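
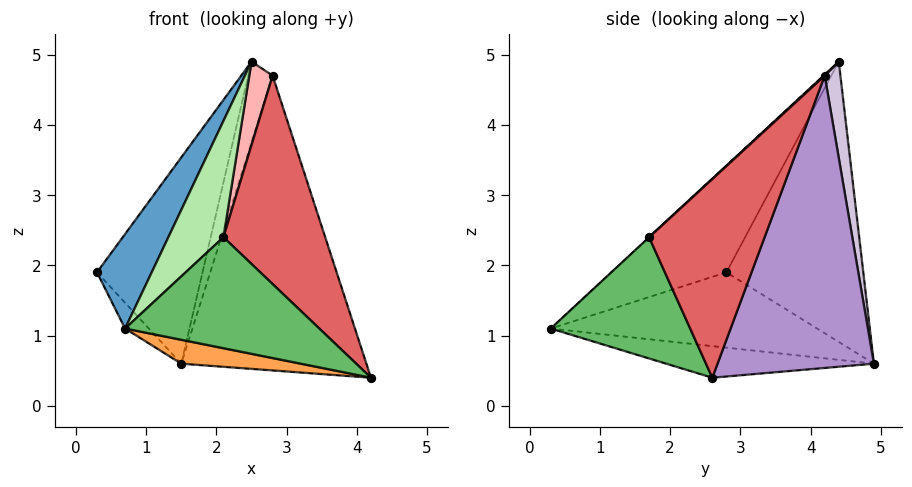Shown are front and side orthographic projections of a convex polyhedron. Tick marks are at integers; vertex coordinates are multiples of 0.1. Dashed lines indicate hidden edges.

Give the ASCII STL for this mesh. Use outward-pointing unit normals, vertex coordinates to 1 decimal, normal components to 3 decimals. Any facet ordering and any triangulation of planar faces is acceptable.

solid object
 facet normal -0.674 -0.321 0.665
  outer loop
   vertex 2.5 4.4 4.9
   vertex 0.3 2.8 1.9
   vertex 0.7 0.3 1.1
  endloop
 endfacet
 facet normal -0.787 0.070 -0.613
  outer loop
   vertex 1.5 4.9 0.6
   vertex 0.7 0.3 1.1
   vertex 0.3 2.8 1.9
  endloop
 endfacet
 facet normal -0.143 -0.082 -0.986
  outer loop
   vertex 1.5 4.9 0.6
   vertex 4.2 2.6 0.4
   vertex 0.7 0.3 1.1
  endloop
 endfacet
 facet normal -0.767 0.592 0.247
  outer loop
   vertex 1.5 4.9 0.6
   vertex 0.3 2.8 1.9
   vertex 2.5 4.4 4.9
  endloop
 endfacet
 facet normal 0.566 -0.789 0.240
  outer loop
   vertex 2.1 1.7 2.4
   vertex 0.7 0.3 1.1
   vertex 4.2 2.6 0.4
  endloop
 endfacet
 facet normal -0.002 -0.679 0.734
  outer loop
   vertex 2.1 1.7 2.4
   vertex 2.5 4.4 4.9
   vertex 0.7 0.3 1.1
  endloop
 endfacet
 facet normal 0.674 -0.594 0.440
  outer loop
   vertex 2.8 4.2 4.7
   vertex 2.1 1.7 2.4
   vertex 4.2 2.6 0.4
  endloop
 endfacet
 facet normal 0.033 -0.682 0.731
  outer loop
   vertex 2.8 4.2 4.7
   vertex 2.5 4.4 4.9
   vertex 2.1 1.7 2.4
  endloop
 endfacet
 facet normal 0.644 0.762 -0.074
  outer loop
   vertex 2.8 4.2 4.7
   vertex 4.2 2.6 0.4
   vertex 1.5 4.9 0.6
  endloop
 endfacet
 facet normal 0.541 0.840 -0.028
  outer loop
   vertex 2.8 4.2 4.7
   vertex 1.5 4.9 0.6
   vertex 2.5 4.4 4.9
  endloop
 endfacet
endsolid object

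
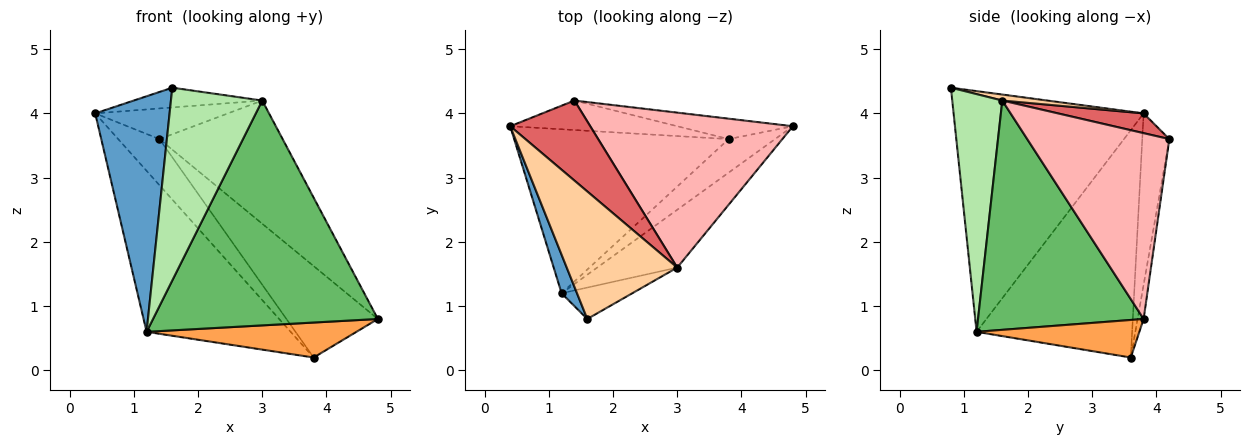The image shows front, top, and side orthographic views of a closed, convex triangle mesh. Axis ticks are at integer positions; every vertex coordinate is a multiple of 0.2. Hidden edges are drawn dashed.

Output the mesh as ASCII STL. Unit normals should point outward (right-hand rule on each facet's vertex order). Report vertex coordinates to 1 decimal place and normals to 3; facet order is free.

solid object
 facet normal -0.930 -0.364 0.060
  outer loop
   vertex 1.2 1.2 0.6
   vertex 1.6 0.8 4.4
   vertex 0.4 3.8 4.0
  endloop
 endfacet
 facet normal -0.603 0.559 -0.569
  outer loop
   vertex 1.2 1.2 0.6
   vertex 0.4 3.8 4.0
   vertex 3.8 3.6 0.2
  endloop
 endfacet
 facet normal 0.488 -0.630 -0.604
  outer loop
   vertex 1.2 1.2 0.6
   vertex 3.8 3.6 0.2
   vertex 4.8 3.8 0.8
  endloop
 endfacet
 facet normal 0.054 0.153 0.987
  outer loop
   vertex 3.0 1.6 4.2
   vertex 0.4 3.8 4.0
   vertex 1.6 0.8 4.4
  endloop
 endfacet
 facet normal 0.581 -0.788 -0.203
  outer loop
   vertex 3.0 1.6 4.2
   vertex 1.2 1.2 0.6
   vertex 4.8 3.8 0.8
  endloop
 endfacet
 facet normal 0.476 -0.868 -0.141
  outer loop
   vertex 3.0 1.6 4.2
   vertex 1.6 0.8 4.4
   vertex 1.2 1.2 0.6
  endloop
 endfacet
 facet normal 0.225 0.348 0.910
  outer loop
   vertex 1.4 4.2 3.6
   vertex 0.4 3.8 4.0
   vertex 3.0 1.6 4.2
  endloop
 endfacet
 facet normal 0.583 0.506 0.636
  outer loop
   vertex 1.4 4.2 3.6
   vertex 3.0 1.6 4.2
   vertex 4.8 3.8 0.8
  endloop
 endfacet
 facet normal -0.484 0.737 -0.471
  outer loop
   vertex 1.4 4.2 3.6
   vertex 3.8 3.6 0.2
   vertex 0.4 3.8 4.0
  endloop
 endfacet
 facet normal -0.064 0.974 -0.217
  outer loop
   vertex 1.4 4.2 3.6
   vertex 4.8 3.8 0.8
   vertex 3.8 3.6 0.2
  endloop
 endfacet
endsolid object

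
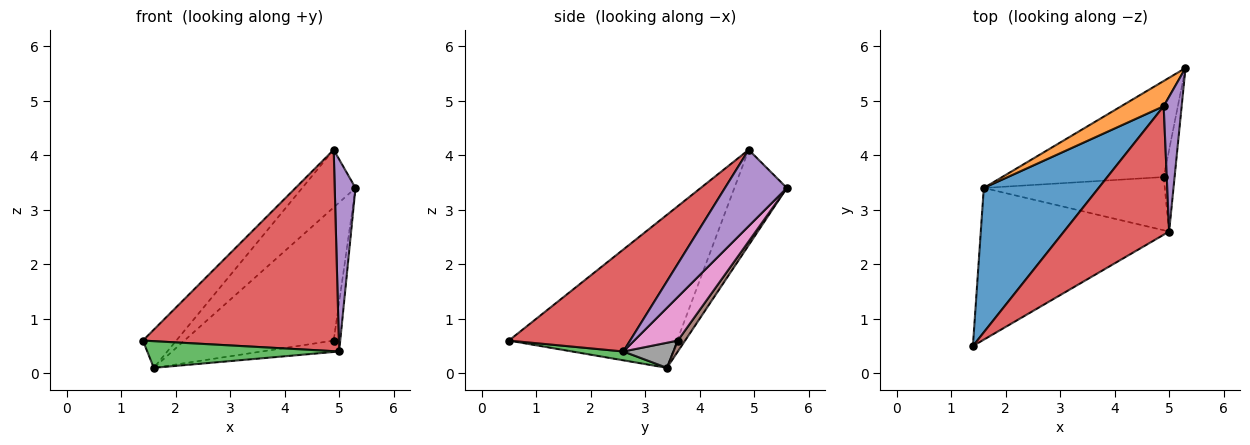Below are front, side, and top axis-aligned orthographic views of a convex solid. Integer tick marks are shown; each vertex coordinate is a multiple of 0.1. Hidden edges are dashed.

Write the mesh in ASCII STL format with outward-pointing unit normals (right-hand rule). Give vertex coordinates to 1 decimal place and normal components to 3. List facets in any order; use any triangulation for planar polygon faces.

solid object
 facet normal -0.790 0.157 0.593
  outer loop
   vertex 4.9 4.9 4.1
   vertex 1.6 3.4 0.1
   vertex 1.4 0.5 0.6
  endloop
 endfacet
 facet normal -0.670 0.680 0.298
  outer loop
   vertex 4.9 4.9 4.1
   vertex 5.3 5.6 3.4
   vertex 1.6 3.4 0.1
  endloop
 endfacet
 facet normal 0.046 -0.173 -0.984
  outer loop
   vertex 5.0 2.6 0.4
   vertex 1.4 0.5 0.6
   vertex 1.6 3.4 0.1
  endloop
 endfacet
 facet normal 0.462 -0.747 0.477
  outer loop
   vertex 5.0 2.6 0.4
   vertex 4.9 4.9 4.1
   vertex 1.4 0.5 0.6
  endloop
 endfacet
 facet normal 0.925 -0.311 0.218
  outer loop
   vertex 5.0 2.6 0.4
   vertex 5.3 5.6 3.4
   vertex 4.9 4.9 4.1
  endloop
 endfacet
 facet normal 0.039 0.810 -0.585
  outer loop
   vertex 4.9 3.6 0.6
   vertex 1.6 3.4 0.1
   vertex 5.3 5.6 3.4
  endloop
 endfacet
 facet normal 0.960 0.144 -0.240
  outer loop
   vertex 4.9 3.6 0.6
   vertex 5.3 5.6 3.4
   vertex 5.0 2.6 0.4
  endloop
 endfacet
 facet normal 0.134 0.207 -0.969
  outer loop
   vertex 4.9 3.6 0.6
   vertex 5.0 2.6 0.4
   vertex 1.6 3.4 0.1
  endloop
 endfacet
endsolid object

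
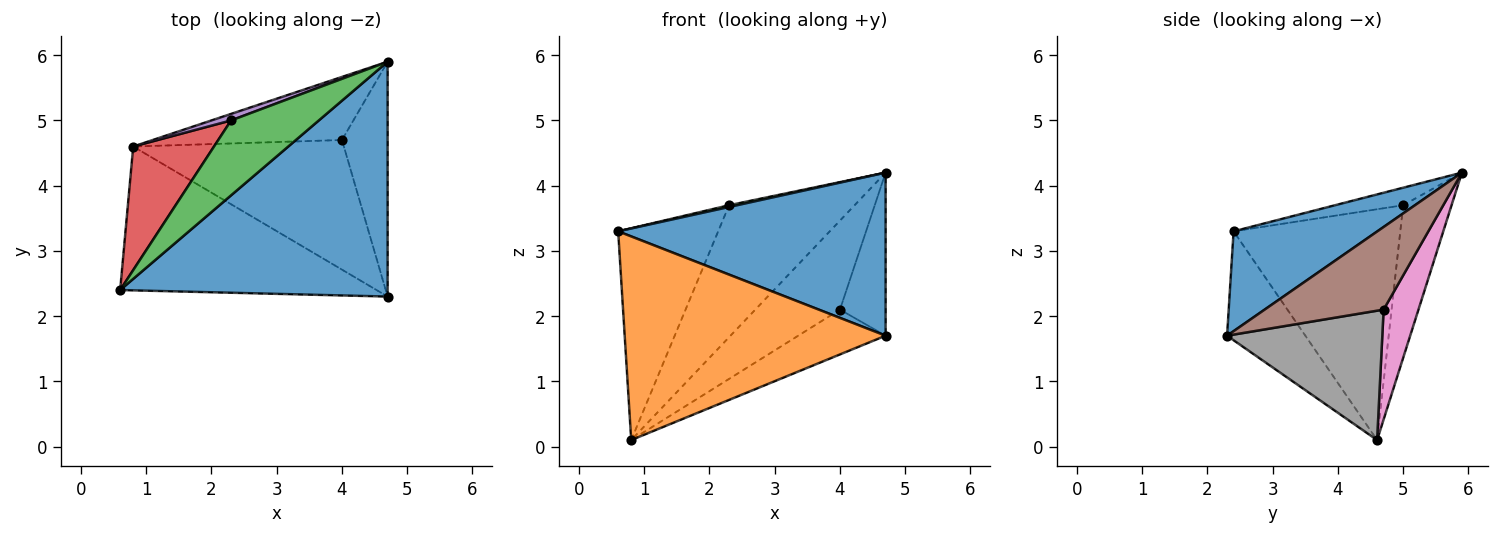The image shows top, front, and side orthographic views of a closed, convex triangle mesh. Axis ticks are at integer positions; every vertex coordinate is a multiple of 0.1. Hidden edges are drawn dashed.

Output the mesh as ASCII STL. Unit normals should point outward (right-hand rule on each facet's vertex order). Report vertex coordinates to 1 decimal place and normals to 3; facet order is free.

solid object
 facet normal 0.293 -0.545 0.785
  outer loop
   vertex 4.7 2.3 1.7
   vertex 4.7 5.9 4.2
   vertex 0.6 2.4 3.3
  endloop
 endfacet
 facet normal -0.238 -0.793 -0.560
  outer loop
   vertex 0.8 4.6 0.1
   vertex 4.7 2.3 1.7
   vertex 0.6 2.4 3.3
  endloop
 endfacet
 facet normal -0.196 -0.023 0.980
  outer loop
   vertex 2.3 5.0 3.7
   vertex 0.6 2.4 3.3
   vertex 4.7 5.9 4.2
  endloop
 endfacet
 facet normal -0.821 0.493 0.287
  outer loop
   vertex 2.3 5.0 3.7
   vertex 0.8 4.6 0.1
   vertex 0.6 2.4 3.3
  endloop
 endfacet
 facet normal -0.359 0.932 0.046
  outer loop
   vertex 2.3 5.0 3.7
   vertex 4.7 5.9 4.2
   vertex 0.8 4.6 0.1
  endloop
 endfacet
 facet normal 0.830 0.318 -0.459
  outer loop
   vertex 4.0 4.7 2.1
   vertex 4.7 5.9 4.2
   vertex 4.7 2.3 1.7
  endloop
 endfacet
 facet normal 0.318 0.773 -0.548
  outer loop
   vertex 4.0 4.7 2.1
   vertex 0.8 4.6 0.1
   vertex 4.7 5.9 4.2
  endloop
 endfacet
 facet normal 0.502 0.283 -0.817
  outer loop
   vertex 4.0 4.7 2.1
   vertex 4.7 2.3 1.7
   vertex 0.8 4.6 0.1
  endloop
 endfacet
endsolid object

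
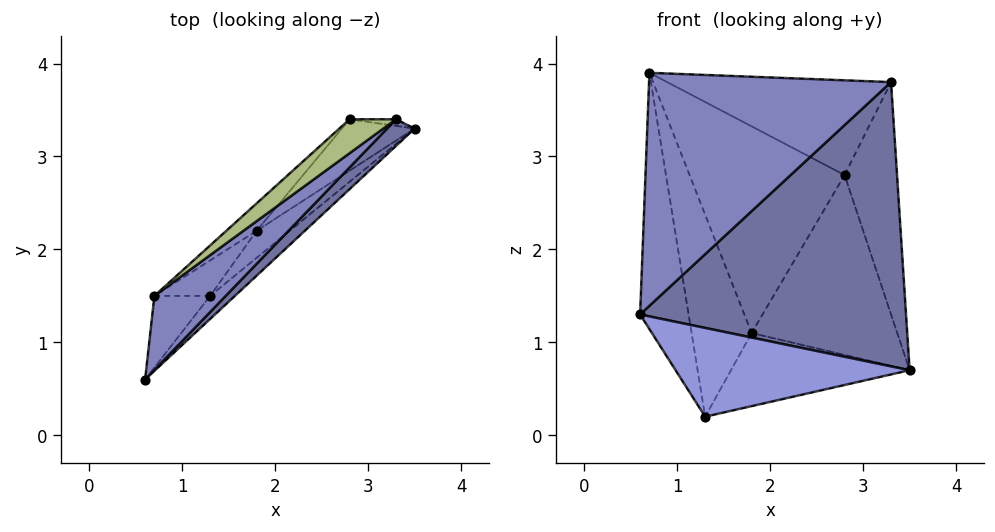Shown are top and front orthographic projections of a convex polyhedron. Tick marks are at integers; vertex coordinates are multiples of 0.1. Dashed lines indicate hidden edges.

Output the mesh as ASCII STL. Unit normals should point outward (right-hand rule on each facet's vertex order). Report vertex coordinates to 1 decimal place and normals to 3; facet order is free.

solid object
 facet normal 0.687 -0.723 0.068
  outer loop
   vertex 3.3 3.4 3.8
   vertex 0.6 0.6 1.3
   vertex 3.5 3.3 0.7
  endloop
 endfacet
 facet normal 0.578 -0.778 0.247
  outer loop
   vertex 3.3 3.4 3.8
   vertex 0.7 1.5 3.9
   vertex 0.6 0.6 1.3
  endloop
 endfacet
 facet normal 0.647 -0.738 -0.192
  outer loop
   vertex 1.3 1.5 0.2
   vertex 3.5 3.3 0.7
   vertex 0.6 0.6 1.3
  endloop
 endfacet
 facet normal -0.857 0.497 -0.139
  outer loop
   vertex 1.3 1.5 0.2
   vertex 0.6 0.6 1.3
   vertex 0.7 1.5 3.9
  endloop
 endfacet
 facet normal 0.057 0.998 -0.029
  outer loop
   vertex 2.8 3.4 2.8
   vertex 3.3 3.4 3.8
   vertex 3.5 3.3 0.7
  endloop
 endfacet
 facet normal -0.559 0.780 0.280
  outer loop
   vertex 2.8 3.4 2.8
   vertex 0.7 1.5 3.9
   vertex 3.3 3.4 3.8
  endloop
 endfacet
 facet normal -0.730 0.673 -0.118
  outer loop
   vertex 1.8 2.2 1.1
   vertex 1.3 1.5 0.2
   vertex 0.7 1.5 3.9
  endloop
 endfacet
 facet normal -0.695 0.713 -0.095
  outer loop
   vertex 1.8 2.2 1.1
   vertex 0.7 1.5 3.9
   vertex 2.8 3.4 2.8
  endloop
 endfacet
 facet normal -0.567 0.772 -0.286
  outer loop
   vertex 1.8 2.2 1.1
   vertex 3.5 3.3 0.7
   vertex 1.3 1.5 0.2
  endloop
 endfacet
 facet normal -0.566 0.793 -0.226
  outer loop
   vertex 1.8 2.2 1.1
   vertex 2.8 3.4 2.8
   vertex 3.5 3.3 0.7
  endloop
 endfacet
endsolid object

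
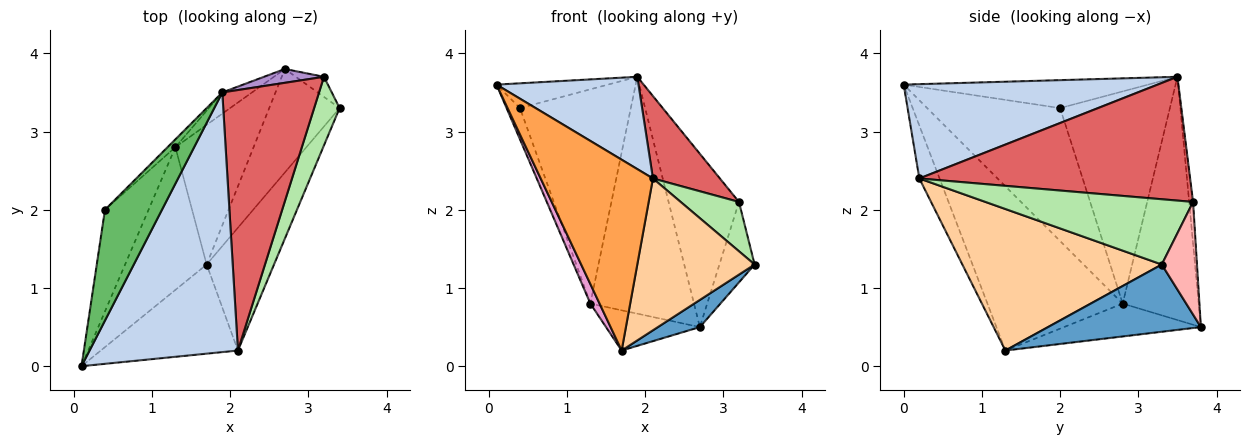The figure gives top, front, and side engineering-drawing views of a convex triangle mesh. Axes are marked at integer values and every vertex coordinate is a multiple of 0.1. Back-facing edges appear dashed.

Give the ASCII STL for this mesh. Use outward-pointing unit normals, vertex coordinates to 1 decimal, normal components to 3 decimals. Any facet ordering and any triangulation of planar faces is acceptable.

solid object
 facet normal 0.679 -0.186 -0.710
  outer loop
   vertex 1.7 1.3 0.2
   vertex 2.7 3.8 0.5
   vertex 3.4 3.3 1.3
  endloop
 endfacet
 facet normal 0.514 -0.287 0.808
  outer loop
   vertex 2.1 0.2 2.4
   vertex 1.9 3.5 3.7
   vertex 0.1 0.0 3.6
  endloop
 endfacet
 facet normal -0.161 -0.894 -0.418
  outer loop
   vertex 2.1 0.2 2.4
   vertex 0.1 0.0 3.6
   vertex 1.7 1.3 0.2
  endloop
 endfacet
 facet normal 0.797 -0.469 -0.380
  outer loop
   vertex 2.1 0.2 2.4
   vertex 1.7 1.3 0.2
   vertex 3.4 3.3 1.3
  endloop
 endfacet
 facet normal -0.432 0.197 0.880
  outer loop
   vertex 0.4 2.0 3.3
   vertex 0.1 0.0 3.6
   vertex 1.9 3.5 3.7
  endloop
 endfacet
 facet normal 0.901 -0.253 0.352
  outer loop
   vertex 3.2 3.7 2.1
   vertex 2.1 0.2 2.4
   vertex 3.4 3.3 1.3
  endloop
 endfacet
 facet normal 0.773 -0.191 0.604
  outer loop
   vertex 3.2 3.7 2.1
   vertex 1.9 3.5 3.7
   vertex 2.1 0.2 2.4
  endloop
 endfacet
 facet normal 0.696 0.696 -0.174
  outer loop
   vertex 3.2 3.7 2.1
   vertex 3.4 3.3 1.3
   vertex 2.7 3.8 0.5
  endloop
 endfacet
 facet normal -0.055 0.995 0.079
  outer loop
   vertex 3.2 3.7 2.1
   vertex 2.7 3.8 0.5
   vertex 1.9 3.5 3.7
  endloop
 endfacet
 facet normal -0.374 0.257 -0.891
  outer loop
   vertex 1.3 2.8 0.8
   vertex 2.7 3.8 0.5
   vertex 1.7 1.3 0.2
  endloop
 endfacet
 facet normal -0.590 0.804 -0.072
  outer loop
   vertex 1.3 2.8 0.8
   vertex 1.9 3.5 3.7
   vertex 2.7 3.8 0.5
  endloop
 endfacet
 facet normal -0.703 0.710 -0.026
  outer loop
   vertex 1.3 2.8 0.8
   vertex 0.4 2.0 3.3
   vertex 1.9 3.5 3.7
  endloop
 endfacet
 facet normal -0.894 -0.061 -0.444
  outer loop
   vertex 1.3 2.8 0.8
   vertex 1.7 1.3 0.2
   vertex 0.1 0.0 3.6
  endloop
 endfacet
 facet normal -0.946 0.095 -0.310
  outer loop
   vertex 1.3 2.8 0.8
   vertex 0.1 0.0 3.6
   vertex 0.4 2.0 3.3
  endloop
 endfacet
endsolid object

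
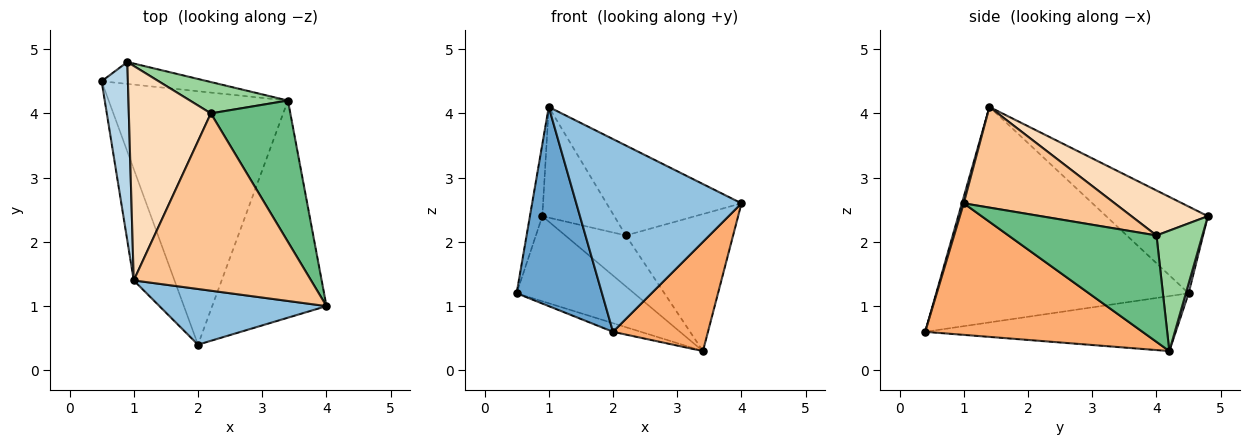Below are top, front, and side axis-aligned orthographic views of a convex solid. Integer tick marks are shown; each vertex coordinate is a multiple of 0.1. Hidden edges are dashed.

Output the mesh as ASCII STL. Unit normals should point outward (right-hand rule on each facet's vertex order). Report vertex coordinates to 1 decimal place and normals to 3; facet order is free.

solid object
 facet normal -0.932 -0.315 -0.176
  outer loop
   vertex 2.0 0.4 0.6
   vertex 1.0 1.4 4.1
   vertex 0.5 4.5 1.2
  endloop
 endfacet
 facet normal 0.011 -0.961 0.278
  outer loop
   vertex 2.0 0.4 0.6
   vertex 4.0 1.0 2.6
   vertex 1.0 1.4 4.1
  endloop
 endfacet
 facet normal -0.951 0.116 0.288
  outer loop
   vertex 0.9 4.8 2.4
   vertex 0.5 4.5 1.2
   vertex 1.0 1.4 4.1
  endloop
 endfacet
 facet normal 0.023 0.968 -0.250
  outer loop
   vertex 3.4 4.2 0.3
   vertex 0.5 4.5 1.2
   vertex 0.9 4.8 2.4
  endloop
 endfacet
 facet normal -0.293 0.033 -0.956
  outer loop
   vertex 3.4 4.2 0.3
   vertex 2.0 0.4 0.6
   vertex 0.5 4.5 1.2
  endloop
 endfacet
 facet normal 0.717 -0.313 -0.623
  outer loop
   vertex 3.4 4.2 0.3
   vertex 4.0 1.0 2.6
   vertex 2.0 0.4 0.6
  endloop
 endfacet
 facet normal 0.452 0.404 0.796
  outer loop
   vertex 2.2 4.0 2.1
   vertex 1.0 1.4 4.1
   vertex 4.0 1.0 2.6
  endloop
 endfacet
 facet normal 0.438 0.412 0.799
  outer loop
   vertex 2.2 4.0 2.1
   vertex 0.9 4.8 2.4
   vertex 1.0 1.4 4.1
  endloop
 endfacet
 facet normal 0.693 0.502 0.518
  outer loop
   vertex 2.2 4.0 2.1
   vertex 4.0 1.0 2.6
   vertex 3.4 4.2 0.3
  endloop
 endfacet
 facet normal 0.542 0.715 0.441
  outer loop
   vertex 2.2 4.0 2.1
   vertex 3.4 4.2 0.3
   vertex 0.9 4.8 2.4
  endloop
 endfacet
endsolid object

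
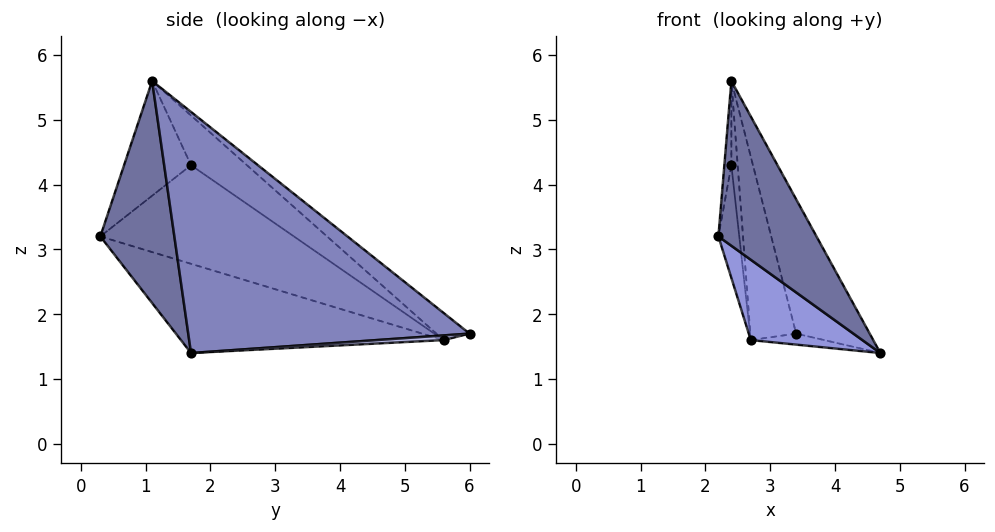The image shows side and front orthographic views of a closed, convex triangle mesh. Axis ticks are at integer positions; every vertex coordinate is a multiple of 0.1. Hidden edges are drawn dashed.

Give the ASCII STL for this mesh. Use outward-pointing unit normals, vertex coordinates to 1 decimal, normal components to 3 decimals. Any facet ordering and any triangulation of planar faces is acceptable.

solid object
 facet normal 0.589 -0.780 0.211
  outer loop
   vertex 2.4 1.1 5.6
   vertex 2.2 0.3 3.2
   vertex 4.7 1.7 1.4
  endloop
 endfacet
 facet normal 0.842 0.220 0.493
  outer loop
   vertex 2.4 1.1 5.6
   vertex 4.7 1.7 1.4
   vertex 3.4 6.0 1.7
  endloop
 endfacet
 facet normal -0.492 -0.209 -0.845
  outer loop
   vertex 2.7 5.6 1.6
   vertex 4.7 1.7 1.4
   vertex 2.2 0.3 3.2
  endloop
 endfacet
 facet normal 0.087 0.096 -0.992
  outer loop
   vertex 2.7 5.6 1.6
   vertex 3.4 6.0 1.7
   vertex 4.7 1.7 1.4
  endloop
 endfacet
 facet normal -0.443 0.612 0.655
  outer loop
   vertex 2.7 5.6 1.6
   vertex 2.4 1.1 5.6
   vertex 3.4 6.0 1.7
  endloop
 endfacet
 facet normal -0.993 0.104 0.048
  outer loop
   vertex 2.4 1.7 4.3
   vertex 2.2 0.3 3.2
   vertex 2.4 1.1 5.6
  endloop
 endfacet
 facet normal -0.993 0.107 0.044
  outer loop
   vertex 2.4 1.7 4.3
   vertex 2.7 5.6 1.6
   vertex 2.2 0.3 3.2
  endloop
 endfacet
 facet normal -0.992 0.112 0.052
  outer loop
   vertex 2.4 1.7 4.3
   vertex 2.4 1.1 5.6
   vertex 2.7 5.6 1.6
  endloop
 endfacet
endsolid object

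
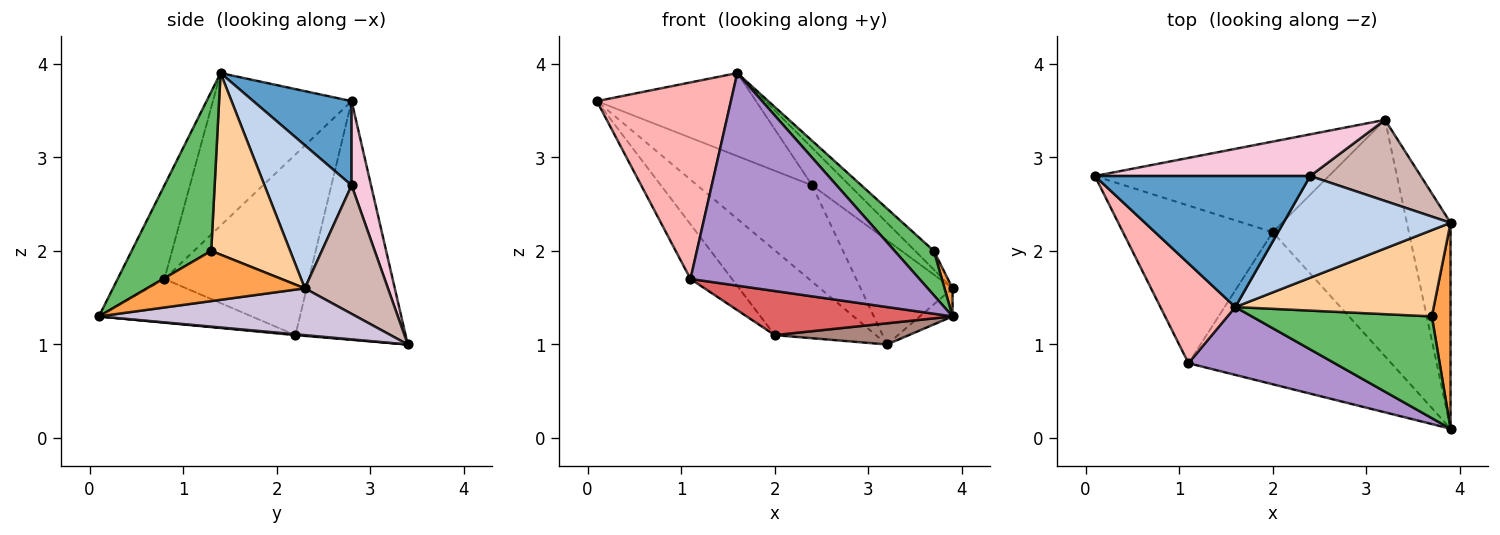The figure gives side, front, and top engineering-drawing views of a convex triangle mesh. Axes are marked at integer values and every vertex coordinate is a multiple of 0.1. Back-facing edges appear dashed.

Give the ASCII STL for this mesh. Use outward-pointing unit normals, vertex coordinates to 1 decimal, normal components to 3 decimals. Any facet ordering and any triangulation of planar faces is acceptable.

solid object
 facet normal 0.314 0.508 0.802
  outer loop
   vertex 2.4 2.8 2.7
   vertex 0.1 2.8 3.6
   vertex 1.6 1.4 3.9
  endloop
 endfacet
 facet normal 0.626 0.269 0.732
  outer loop
   vertex 2.4 2.8 2.7
   vertex 1.6 1.4 3.9
   vertex 3.9 2.3 1.6
  endloop
 endfacet
 facet normal 0.936 -0.048 0.349
  outer loop
   vertex 3.7 1.3 2.0
   vertex 3.9 0.1 1.3
   vertex 3.9 2.3 1.6
  endloop
 endfacet
 facet normal 0.667 0.158 0.728
  outer loop
   vertex 3.7 1.3 2.0
   vertex 3.9 2.3 1.6
   vertex 1.6 1.4 3.9
  endloop
 endfacet
 facet normal 0.630 -0.311 0.712
  outer loop
   vertex 3.7 1.3 2.0
   vertex 1.6 1.4 3.9
   vertex 3.9 0.1 1.3
  endloop
 endfacet
 facet normal -0.752 0.216 -0.623
  outer loop
   vertex 1.1 0.8 1.7
   vertex 0.1 2.8 3.6
   vertex 2.0 2.2 1.1
  endloop
 endfacet
 facet normal -0.203 -0.273 -0.940
  outer loop
   vertex 1.1 0.8 1.7
   vertex 2.0 2.2 1.1
   vertex 3.9 0.1 1.3
  endloop
 endfacet
 facet normal -0.678 -0.655 0.333
  outer loop
   vertex 1.1 0.8 1.7
   vertex 1.6 1.4 3.9
   vertex 0.1 2.8 3.6
  endloop
 endfacet
 facet normal -0.191 -0.935 0.298
  outer loop
   vertex 1.1 0.8 1.7
   vertex 3.9 0.1 1.3
   vertex 1.6 1.4 3.9
  endloop
 endfacet
 facet normal 0.728 0.093 -0.679
  outer loop
   vertex 3.2 3.4 1.0
   vertex 3.9 2.3 1.6
   vertex 3.9 0.1 1.3
  endloop
 endfacet
 facet normal 0.006 -0.089 -0.996
  outer loop
   vertex 3.2 3.4 1.0
   vertex 3.9 0.1 1.3
   vertex 2.0 2.2 1.1
  endloop
 endfacet
 facet normal 0.581 0.642 0.500
  outer loop
   vertex 3.2 3.4 1.0
   vertex 2.4 2.8 2.7
   vertex 3.9 2.3 1.6
  endloop
 endfacet
 facet normal -0.597 0.548 -0.585
  outer loop
   vertex 3.2 3.4 1.0
   vertex 2.0 2.2 1.1
   vertex 0.1 2.8 3.6
  endloop
 endfacet
 facet normal 0.154 0.907 0.392
  outer loop
   vertex 3.2 3.4 1.0
   vertex 0.1 2.8 3.6
   vertex 2.4 2.8 2.7
  endloop
 endfacet
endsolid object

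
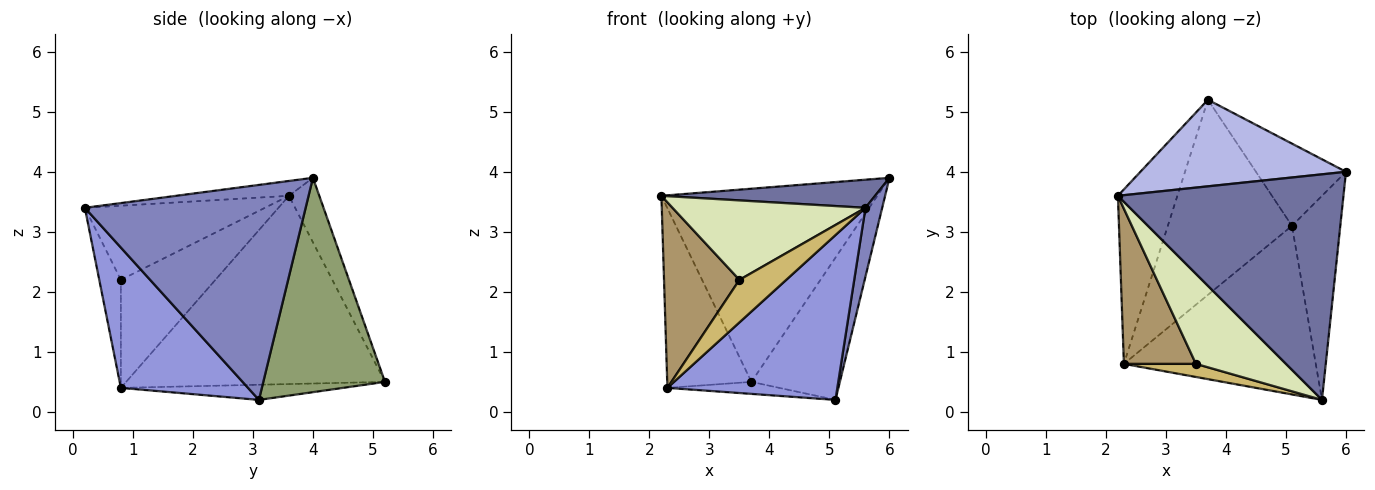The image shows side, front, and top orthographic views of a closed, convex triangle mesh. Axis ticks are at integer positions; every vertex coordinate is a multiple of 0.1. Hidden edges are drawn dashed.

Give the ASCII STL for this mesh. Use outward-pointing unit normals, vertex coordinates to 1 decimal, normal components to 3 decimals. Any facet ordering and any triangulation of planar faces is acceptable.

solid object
 facet normal -0.065 -0.123 0.990
  outer loop
   vertex 5.6 0.2 3.4
   vertex 6.0 4.0 3.9
   vertex 2.2 3.6 3.6
  endloop
 endfacet
 facet normal 0.973 -0.074 -0.219
  outer loop
   vertex 5.1 3.1 0.2
   vertex 6.0 4.0 3.9
   vertex 5.6 0.2 3.4
  endloop
 endfacet
 facet normal 0.463 -0.619 -0.634
  outer loop
   vertex 2.3 0.8 0.4
   vertex 5.1 3.1 0.2
   vertex 5.6 0.2 3.4
  endloop
 endfacet
 facet normal -0.127 0.905 0.406
  outer loop
   vertex 3.7 5.2 0.5
   vertex 2.2 3.6 3.6
   vertex 6.0 4.0 3.9
  endloop
 endfacet
 facet normal 0.766 0.557 -0.322
  outer loop
   vertex 3.7 5.2 0.5
   vertex 6.0 4.0 3.9
   vertex 5.1 3.1 0.2
  endloop
 endfacet
 facet normal -0.911 0.296 -0.288
  outer loop
   vertex 3.7 5.2 0.5
   vertex 2.3 0.8 0.4
   vertex 2.2 3.6 3.6
  endloop
 endfacet
 facet normal -0.121 0.061 -0.991
  outer loop
   vertex 3.7 5.2 0.5
   vertex 5.1 3.1 0.2
   vertex 2.3 0.8 0.4
  endloop
 endfacet
 facet normal -0.525 -0.563 0.638
  outer loop
   vertex 3.5 0.8 2.2
   vertex 5.6 0.2 3.4
   vertex 2.2 3.6 3.6
  endloop
 endfacet
 facet normal -0.693 -0.553 0.462
  outer loop
   vertex 3.5 0.8 2.2
   vertex 2.2 3.6 3.6
   vertex 2.3 0.8 0.4
  endloop
 endfacet
 facet normal -0.404 -0.874 0.269
  outer loop
   vertex 3.5 0.8 2.2
   vertex 2.3 0.8 0.4
   vertex 5.6 0.2 3.4
  endloop
 endfacet
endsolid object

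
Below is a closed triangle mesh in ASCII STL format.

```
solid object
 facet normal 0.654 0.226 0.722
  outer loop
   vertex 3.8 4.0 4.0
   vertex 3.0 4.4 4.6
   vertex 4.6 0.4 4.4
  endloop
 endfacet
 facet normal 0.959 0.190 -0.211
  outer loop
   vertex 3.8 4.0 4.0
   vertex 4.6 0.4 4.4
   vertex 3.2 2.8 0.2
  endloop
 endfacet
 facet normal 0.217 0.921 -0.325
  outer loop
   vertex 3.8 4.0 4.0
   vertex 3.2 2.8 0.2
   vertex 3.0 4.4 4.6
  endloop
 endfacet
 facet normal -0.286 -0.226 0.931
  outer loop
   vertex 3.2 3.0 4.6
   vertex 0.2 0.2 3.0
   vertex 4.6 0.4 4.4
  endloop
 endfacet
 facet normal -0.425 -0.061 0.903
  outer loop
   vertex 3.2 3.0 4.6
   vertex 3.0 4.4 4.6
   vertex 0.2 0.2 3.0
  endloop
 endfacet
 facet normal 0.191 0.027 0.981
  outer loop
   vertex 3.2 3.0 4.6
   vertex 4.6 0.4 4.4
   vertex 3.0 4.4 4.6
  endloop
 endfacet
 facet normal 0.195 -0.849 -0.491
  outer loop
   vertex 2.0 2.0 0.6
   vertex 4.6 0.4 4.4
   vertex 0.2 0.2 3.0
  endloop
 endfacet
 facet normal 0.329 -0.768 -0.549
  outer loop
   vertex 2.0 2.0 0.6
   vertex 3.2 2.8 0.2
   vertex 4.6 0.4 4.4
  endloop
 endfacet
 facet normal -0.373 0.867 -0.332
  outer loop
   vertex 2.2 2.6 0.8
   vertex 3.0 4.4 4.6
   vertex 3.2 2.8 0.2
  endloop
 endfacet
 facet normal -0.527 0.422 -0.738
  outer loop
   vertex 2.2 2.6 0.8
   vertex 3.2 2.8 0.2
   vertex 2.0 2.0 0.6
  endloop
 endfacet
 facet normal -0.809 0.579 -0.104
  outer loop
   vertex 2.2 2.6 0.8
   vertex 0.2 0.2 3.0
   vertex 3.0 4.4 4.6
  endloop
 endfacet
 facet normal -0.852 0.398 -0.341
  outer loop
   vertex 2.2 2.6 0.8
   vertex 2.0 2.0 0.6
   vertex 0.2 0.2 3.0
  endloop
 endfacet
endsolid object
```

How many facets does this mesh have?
12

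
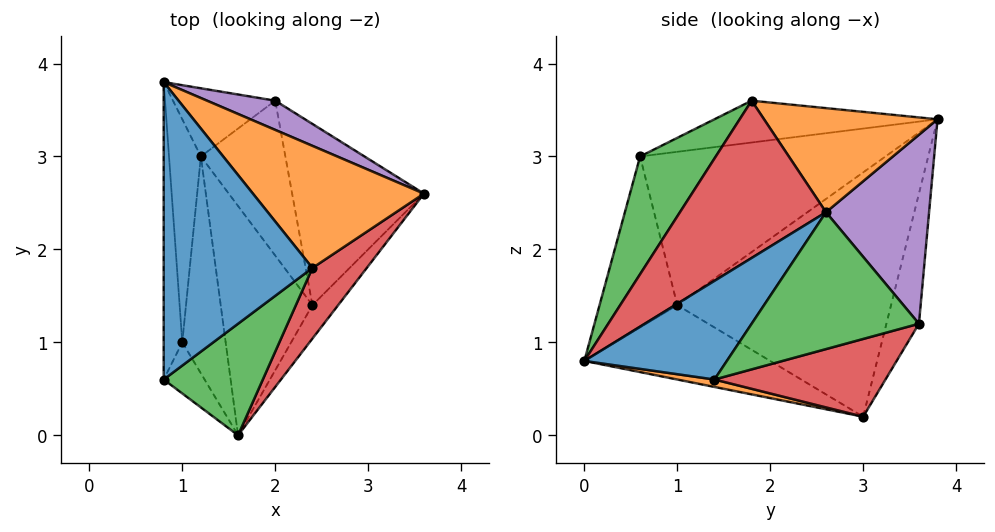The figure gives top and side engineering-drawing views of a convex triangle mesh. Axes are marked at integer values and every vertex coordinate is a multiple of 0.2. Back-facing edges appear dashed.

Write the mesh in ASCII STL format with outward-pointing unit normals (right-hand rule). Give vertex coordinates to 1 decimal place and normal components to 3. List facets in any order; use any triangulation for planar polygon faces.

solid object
 facet normal -0.269 -0.119 0.956
  outer loop
   vertex 2.4 1.8 3.6
   vertex 0.8 3.8 3.4
   vertex 0.8 0.6 3.0
  endloop
 endfacet
 facet normal 0.465 0.448 0.764
  outer loop
   vertex 2.4 1.8 3.6
   vertex 3.6 2.6 2.4
   vertex 0.8 3.8 3.4
  endloop
 endfacet
 facet normal 0.457 -0.802 0.385
  outer loop
   vertex 2.4 1.8 3.6
   vertex 0.8 0.6 3.0
   vertex 1.6 0.0 0.8
  endloop
 endfacet
 facet normal 0.693 -0.680 0.239
  outer loop
   vertex 2.4 1.8 3.6
   vertex 1.6 0.0 0.8
   vertex 3.6 2.6 2.4
  endloop
 endfacet
 facet normal 0.436 0.886 0.157
  outer loop
   vertex 2.0 3.6 1.2
   vertex 0.8 3.8 3.4
   vertex 3.6 2.6 2.4
  endloop
 endfacet
 facet normal -0.341 0.901 -0.268
  outer loop
   vertex 2.0 3.6 1.2
   vertex 1.2 3.0 0.2
   vertex 0.8 3.8 3.4
  endloop
 endfacet
 facet normal -0.889 -0.406 -0.213
  outer loop
   vertex 1.0 1.0 1.4
   vertex 1.6 0.0 0.8
   vertex 0.8 0.6 3.0
  endloop
 endfacet
 facet normal -0.844 -0.211 -0.493
  outer loop
   vertex 1.0 1.0 1.4
   vertex 1.2 3.0 0.2
   vertex 1.6 0.0 0.8
  endloop
 endfacet
 facet normal -0.993 0.015 -0.120
  outer loop
   vertex 1.0 1.0 1.4
   vertex 0.8 0.6 3.0
   vertex 0.8 3.8 3.4
  endloop
 endfacet
 facet normal -0.991 0.022 -0.129
  outer loop
   vertex 1.0 1.0 1.4
   vertex 0.8 3.8 3.4
   vertex 1.2 3.0 0.2
  endloop
 endfacet
 facet normal 0.834 -0.507 -0.217
  outer loop
   vertex 2.4 1.4 0.6
   vertex 3.6 2.6 2.4
   vertex 1.6 0.0 0.8
  endloop
 endfacet
 facet normal 0.079 -0.185 -0.979
  outer loop
   vertex 2.4 1.4 0.6
   vertex 1.6 0.0 0.8
   vertex 1.2 3.0 0.2
  endloop
 endfacet
 facet normal 0.686 0.305 -0.661
  outer loop
   vertex 2.4 1.4 0.6
   vertex 2.0 3.6 1.2
   vertex 3.6 2.6 2.4
  endloop
 endfacet
 facet normal 0.644 0.308 -0.700
  outer loop
   vertex 2.4 1.4 0.6
   vertex 1.2 3.0 0.2
   vertex 2.0 3.6 1.2
  endloop
 endfacet
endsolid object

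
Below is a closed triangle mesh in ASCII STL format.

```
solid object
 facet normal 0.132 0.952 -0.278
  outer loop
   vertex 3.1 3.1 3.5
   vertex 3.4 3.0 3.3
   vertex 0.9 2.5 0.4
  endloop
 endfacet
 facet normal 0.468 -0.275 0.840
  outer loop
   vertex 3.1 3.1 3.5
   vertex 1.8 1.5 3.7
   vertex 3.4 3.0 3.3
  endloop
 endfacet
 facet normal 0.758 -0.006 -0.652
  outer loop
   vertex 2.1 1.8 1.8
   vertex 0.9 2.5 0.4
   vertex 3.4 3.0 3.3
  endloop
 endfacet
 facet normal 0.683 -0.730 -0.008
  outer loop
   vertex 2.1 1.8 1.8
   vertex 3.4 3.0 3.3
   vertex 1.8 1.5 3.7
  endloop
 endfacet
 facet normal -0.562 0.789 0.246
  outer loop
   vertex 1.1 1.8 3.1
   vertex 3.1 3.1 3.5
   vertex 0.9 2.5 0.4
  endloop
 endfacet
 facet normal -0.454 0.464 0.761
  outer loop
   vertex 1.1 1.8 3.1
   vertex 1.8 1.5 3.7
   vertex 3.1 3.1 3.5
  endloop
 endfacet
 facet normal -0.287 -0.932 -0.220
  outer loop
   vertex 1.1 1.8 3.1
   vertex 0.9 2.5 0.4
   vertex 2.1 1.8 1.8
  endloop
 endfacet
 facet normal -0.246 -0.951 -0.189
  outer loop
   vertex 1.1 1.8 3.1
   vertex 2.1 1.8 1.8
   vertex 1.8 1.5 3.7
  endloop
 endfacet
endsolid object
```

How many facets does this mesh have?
8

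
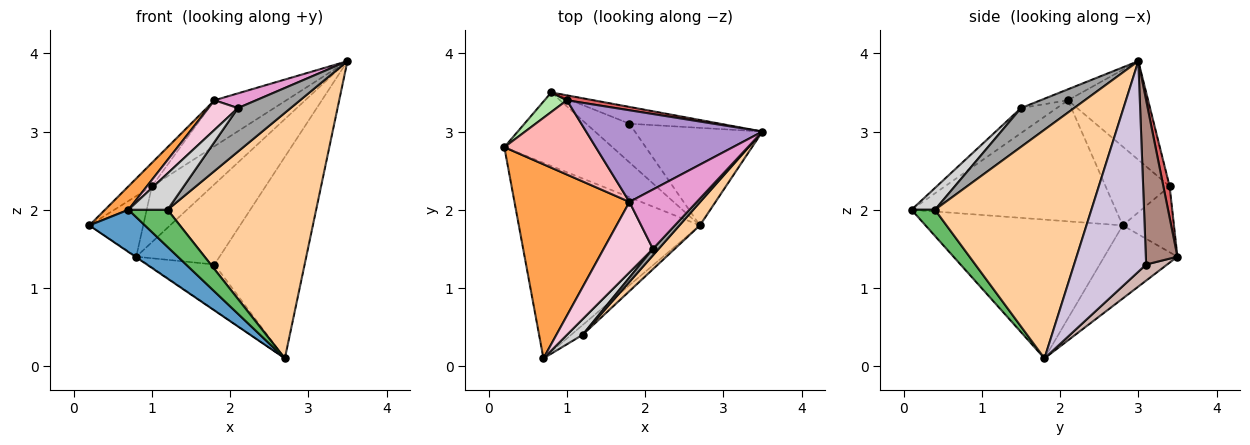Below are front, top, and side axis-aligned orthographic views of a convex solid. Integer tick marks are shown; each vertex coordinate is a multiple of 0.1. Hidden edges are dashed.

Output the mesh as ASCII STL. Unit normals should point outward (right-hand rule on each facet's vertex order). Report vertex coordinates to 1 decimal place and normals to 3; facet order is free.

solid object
 facet normal -0.600 -0.169 -0.782
  outer loop
   vertex 2.7 1.8 0.1
   vertex 0.7 0.1 2.0
   vertex 0.2 2.8 1.8
  endloop
 endfacet
 facet normal -0.560 0.007 -0.828
  outer loop
   vertex 0.8 3.5 1.4
   vertex 2.7 1.8 0.1
   vertex 0.2 2.8 1.8
  endloop
 endfacet
 facet normal -0.723 -0.083 0.686
  outer loop
   vertex 1.8 2.1 3.4
   vertex 0.2 2.8 1.8
   vertex 0.7 0.1 2.0
  endloop
 endfacet
 facet normal 0.723 -0.687 0.065
  outer loop
   vertex 1.2 0.4 2.0
   vertex 2.7 1.8 0.1
   vertex 3.5 3.0 3.9
  endloop
 endfacet
 facet normal 0.502 -0.836 -0.220
  outer loop
   vertex 1.2 0.4 2.0
   vertex 0.7 0.1 2.0
   vertex 2.7 1.8 0.1
  endloop
 endfacet
 facet normal -0.671 0.705 0.228
  outer loop
   vertex 1.0 3.4 2.3
   vertex 0.8 3.5 1.4
   vertex 0.2 2.8 1.8
  endloop
 endfacet
 facet normal 0.103 0.991 0.087
  outer loop
   vertex 1.0 3.4 2.3
   vertex 3.5 3.0 3.9
   vertex 0.8 3.5 1.4
  endloop
 endfacet
 facet normal -0.635 0.233 0.737
  outer loop
   vertex 1.0 3.4 2.3
   vertex 0.2 2.8 1.8
   vertex 1.8 2.1 3.4
  endloop
 endfacet
 facet normal -0.447 0.401 0.799
  outer loop
   vertex 1.0 3.4 2.3
   vertex 1.8 2.1 3.4
   vertex 3.5 3.0 3.9
  endloop
 endfacet
 facet normal 0.584 0.731 -0.354
  outer loop
   vertex 1.8 3.1 1.3
   vertex 3.5 3.0 3.9
   vertex 2.7 1.8 0.1
  endloop
 endfacet
 facet normal 0.348 0.918 -0.192
  outer loop
   vertex 1.8 3.1 1.3
   vertex 0.8 3.5 1.4
   vertex 3.5 3.0 3.9
  endloop
 endfacet
 facet normal 0.234 0.742 -0.628
  outer loop
   vertex 1.8 3.1 1.3
   vertex 2.7 1.8 0.1
   vertex 0.8 3.5 1.4
  endloop
 endfacet
 facet normal -0.156 -0.238 0.959
  outer loop
   vertex 2.1 1.5 3.3
   vertex 3.5 3.0 3.9
   vertex 1.8 2.1 3.4
  endloop
 endfacet
 facet normal -0.424 -0.351 0.835
  outer loop
   vertex 2.1 1.5 3.3
   vertex 1.8 2.1 3.4
   vertex 0.7 0.1 2.0
  endloop
 endfacet
 facet normal 0.706 -0.701 0.104
  outer loop
   vertex 2.1 1.5 3.3
   vertex 1.2 0.4 2.0
   vertex 3.5 3.0 3.9
  endloop
 endfacet
 facet normal 0.483 -0.804 0.346
  outer loop
   vertex 2.1 1.5 3.3
   vertex 0.7 0.1 2.0
   vertex 1.2 0.4 2.0
  endloop
 endfacet
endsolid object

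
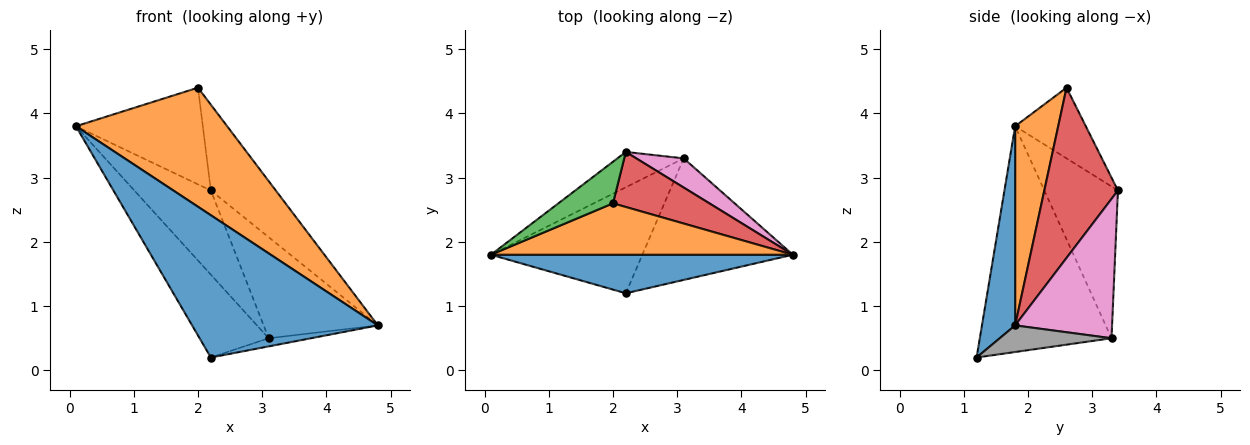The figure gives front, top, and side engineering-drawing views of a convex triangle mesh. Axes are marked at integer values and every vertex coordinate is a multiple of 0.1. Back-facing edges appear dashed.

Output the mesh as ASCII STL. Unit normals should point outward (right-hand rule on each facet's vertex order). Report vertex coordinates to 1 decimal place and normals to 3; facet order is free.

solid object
 facet normal 0.170 -0.951 0.258
  outer loop
   vertex 2.2 1.2 0.2
   vertex 4.8 1.8 0.7
   vertex 0.1 1.8 3.8
  endloop
 endfacet
 facet normal 0.253 -0.888 0.383
  outer loop
   vertex 2.0 2.6 4.4
   vertex 0.1 1.8 3.8
   vertex 4.8 1.8 0.7
  endloop
 endfacet
 facet normal -0.455 0.818 0.352
  outer loop
   vertex 2.0 2.6 4.4
   vertex 2.2 3.4 2.8
   vertex 0.1 1.8 3.8
  endloop
 endfacet
 facet normal 0.690 0.609 0.391
  outer loop
   vertex 2.0 2.6 4.4
   vertex 4.8 1.8 0.7
   vertex 2.2 3.4 2.8
  endloop
 endfacet
 facet normal -0.664 0.690 -0.290
  outer loop
   vertex 3.1 3.3 0.5
   vertex 0.1 1.8 3.8
   vertex 2.2 3.4 2.8
  endloop
 endfacet
 facet normal -0.761 0.399 -0.511
  outer loop
   vertex 3.1 3.3 0.5
   vertex 2.2 1.2 0.2
   vertex 0.1 1.8 3.8
  endloop
 endfacet
 facet normal 0.632 0.745 0.215
  outer loop
   vertex 3.1 3.3 0.5
   vertex 2.2 3.4 2.8
   vertex 4.8 1.8 0.7
  endloop
 endfacet
 facet normal 0.174 0.066 -0.983
  outer loop
   vertex 3.1 3.3 0.5
   vertex 4.8 1.8 0.7
   vertex 2.2 1.2 0.2
  endloop
 endfacet
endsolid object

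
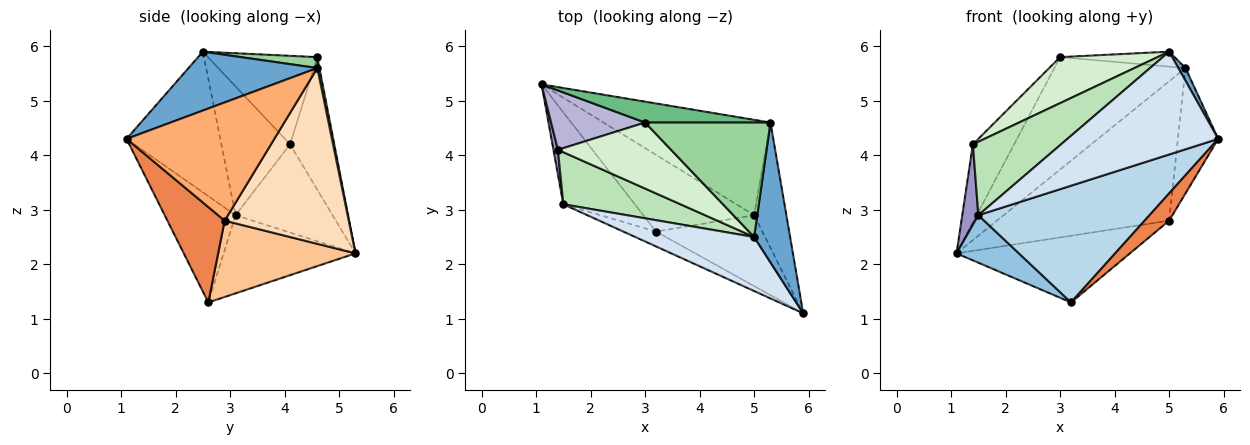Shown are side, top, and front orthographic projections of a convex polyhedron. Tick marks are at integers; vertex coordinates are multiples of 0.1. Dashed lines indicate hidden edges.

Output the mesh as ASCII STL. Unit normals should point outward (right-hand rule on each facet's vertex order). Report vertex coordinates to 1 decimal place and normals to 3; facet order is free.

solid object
 facet normal 0.852 -0.047 0.521
  outer loop
   vertex 5.3 4.6 5.6
   vertex 5.0 2.5 5.9
   vertex 5.9 1.1 4.3
  endloop
 endfacet
 facet normal -0.697 -0.329 -0.637
  outer loop
   vertex 1.5 3.1 2.9
   vertex 1.1 5.3 2.2
   vertex 3.2 2.6 1.3
  endloop
 endfacet
 facet normal -0.380 -0.918 -0.117
  outer loop
   vertex 1.5 3.1 2.9
   vertex 3.2 2.6 1.3
   vertex 5.9 1.1 4.3
  endloop
 endfacet
 facet normal -0.482 -0.776 0.407
  outer loop
   vertex 1.5 3.1 2.9
   vertex 5.9 1.1 4.3
   vertex 5.0 2.5 5.9
  endloop
 endfacet
 facet normal 0.642 -0.275 -0.716
  outer loop
   vertex 5.0 2.9 2.8
   vertex 5.9 1.1 4.3
   vertex 3.2 2.6 1.3
  endloop
 endfacet
 facet normal 0.933 0.254 -0.254
  outer loop
   vertex 5.0 2.9 2.8
   vertex 5.3 4.6 5.6
   vertex 5.9 1.1 4.3
  endloop
 endfacet
 facet normal 0.461 0.582 -0.670
  outer loop
   vertex 5.0 2.9 2.8
   vertex 3.2 2.6 1.3
   vertex 1.1 5.3 2.2
  endloop
 endfacet
 facet normal 0.511 0.709 -0.485
  outer loop
   vertex 5.0 2.9 2.8
   vertex 1.1 5.3 2.2
   vertex 5.3 4.6 5.6
  endloop
 endfacet
 facet normal 0.016 0.983 0.183
  outer loop
   vertex 3.0 4.6 5.8
   vertex 5.3 4.6 5.6
   vertex 1.1 5.3 2.2
  endloop
 endfacet
 facet normal 0.086 0.129 0.988
  outer loop
   vertex 3.0 4.6 5.8
   vertex 5.0 2.5 5.9
   vertex 5.3 4.6 5.6
  endloop
 endfacet
 facet normal -0.536 -0.688 0.488
  outer loop
   vertex 1.4 4.1 4.2
   vertex 1.5 3.1 2.9
   vertex 5.0 2.5 5.9
  endloop
 endfacet
 facet normal -0.540 -0.481 0.690
  outer loop
   vertex 1.4 4.1 4.2
   vertex 5.0 2.5 5.9
   vertex 3.0 4.6 5.8
  endloop
 endfacet
 facet normal -0.985 -0.163 0.050
  outer loop
   vertex 1.4 4.1 4.2
   vertex 1.1 5.3 2.2
   vertex 1.5 3.1 2.9
  endloop
 endfacet
 facet normal -0.650 0.605 0.460
  outer loop
   vertex 1.4 4.1 4.2
   vertex 3.0 4.6 5.8
   vertex 1.1 5.3 2.2
  endloop
 endfacet
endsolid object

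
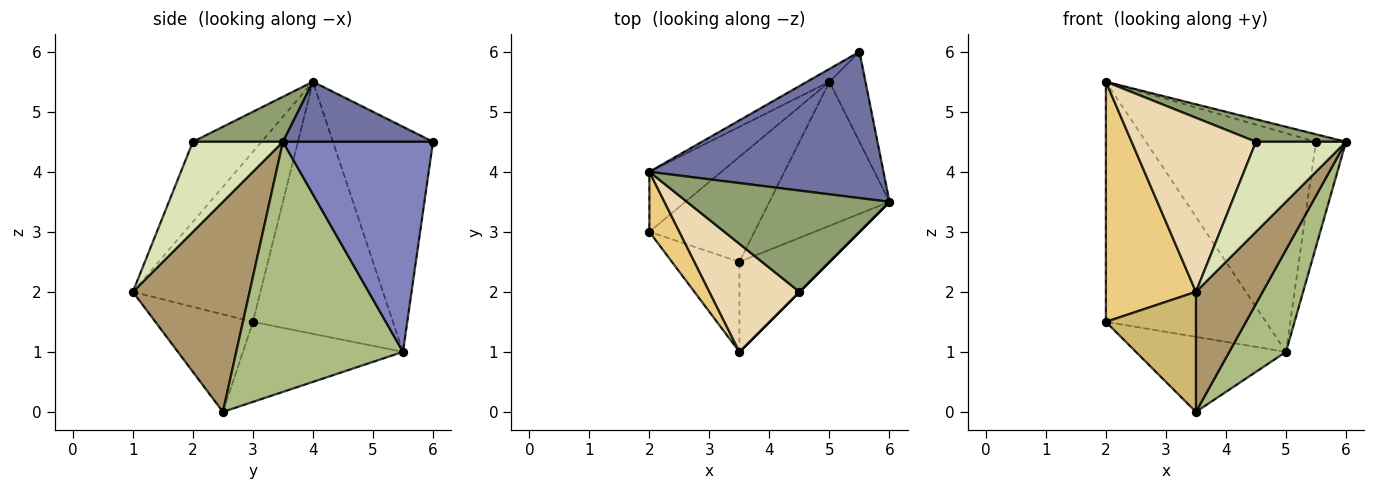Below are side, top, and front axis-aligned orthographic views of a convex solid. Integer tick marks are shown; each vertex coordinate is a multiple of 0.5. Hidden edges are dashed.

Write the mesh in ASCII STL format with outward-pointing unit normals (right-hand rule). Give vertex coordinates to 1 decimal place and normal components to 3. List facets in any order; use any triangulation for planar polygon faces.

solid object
 facet normal 0.248 0.050 0.967
  outer loop
   vertex 2.0 4.0 5.5
   vertex 6.0 3.5 4.5
   vertex 5.5 6.0 4.5
  endloop
 endfacet
 facet normal 0.967 0.193 -0.166
  outer loop
   vertex 5.0 5.5 1.0
   vertex 5.5 6.0 4.5
   vertex 6.0 3.5 4.5
  endloop
 endfacet
 facet normal -0.647 0.740 -0.185
  outer loop
   vertex 5.0 5.5 1.0
   vertex 2.0 3.0 1.5
   vertex 2.0 4.0 5.5
  endloop
 endfacet
 facet normal -0.506 0.861 -0.051
  outer loop
   vertex 5.0 5.5 1.0
   vertex 2.0 4.0 5.5
   vertex 5.5 6.0 4.5
  endloop
 endfacet
 facet normal 0.212 -0.212 0.954
  outer loop
   vertex 4.5 2.0 4.5
   vertex 6.0 3.5 4.5
   vertex 2.0 4.0 5.5
  endloop
 endfacet
 facet normal 0.862 -0.293 -0.414
  outer loop
   vertex 3.5 2.5 0.0
   vertex 5.0 5.5 1.0
   vertex 6.0 3.5 4.5
  endloop
 endfacet
 facet normal -0.527 0.494 -0.692
  outer loop
   vertex 3.5 2.5 0.0
   vertex 2.0 3.0 1.5
   vertex 5.0 5.5 1.0
  endloop
 endfacet
 facet normal 0.707 -0.707 0.000
  outer loop
   vertex 3.5 1.0 2.0
   vertex 6.0 3.5 4.5
   vertex 4.5 2.0 4.5
  endloop
 endfacet
 facet normal 0.814 -0.465 -0.349
  outer loop
   vertex 3.5 1.0 2.0
   vertex 3.5 2.5 0.0
   vertex 6.0 3.5 4.5
  endloop
 endfacet
 facet normal -0.655 -0.605 -0.453
  outer loop
   vertex 3.5 1.0 2.0
   vertex 2.0 3.0 1.5
   vertex 3.5 2.5 0.0
  endloop
 endfacet
 facet normal -0.809 -0.571 0.143
  outer loop
   vertex 3.5 1.0 2.0
   vertex 2.0 4.0 5.5
   vertex 2.0 3.0 1.5
  endloop
 endfacet
 facet normal -0.424 -0.769 0.478
  outer loop
   vertex 3.5 1.0 2.0
   vertex 4.5 2.0 4.5
   vertex 2.0 4.0 5.5
  endloop
 endfacet
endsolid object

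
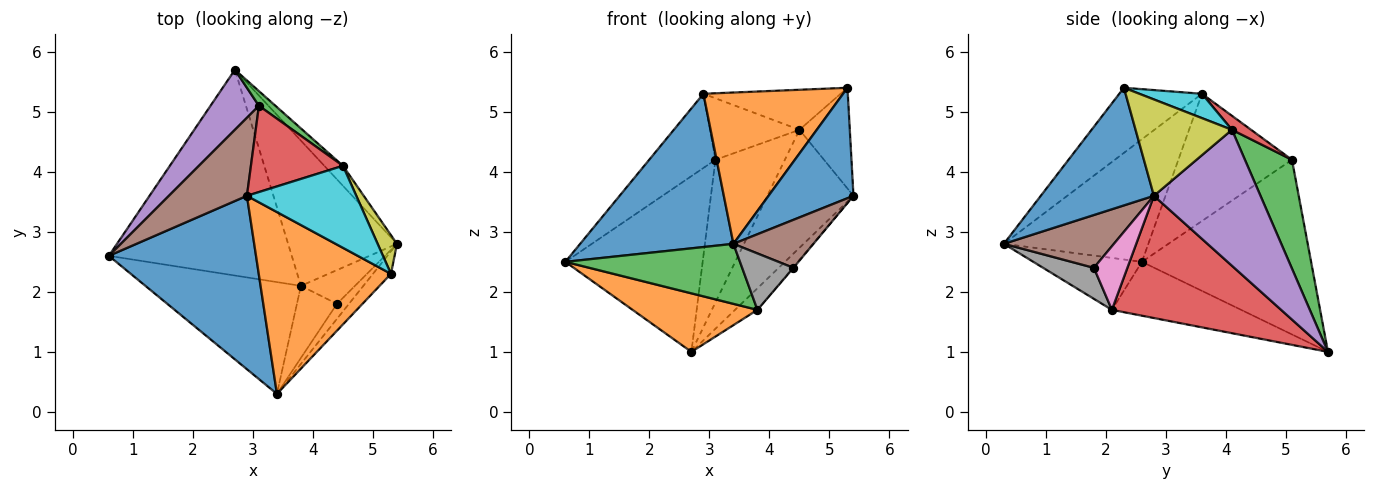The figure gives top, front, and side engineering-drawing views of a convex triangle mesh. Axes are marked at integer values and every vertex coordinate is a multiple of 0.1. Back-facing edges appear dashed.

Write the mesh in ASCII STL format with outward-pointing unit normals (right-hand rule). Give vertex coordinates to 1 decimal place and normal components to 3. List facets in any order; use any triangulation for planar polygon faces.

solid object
 facet normal -0.530 -0.562 0.636
  outer loop
   vertex 2.9 3.6 5.3
   vertex 0.6 2.6 2.5
   vertex 3.4 0.3 2.8
  endloop
 endfacet
 facet normal -0.272 -0.263 -0.925
  outer loop
   vertex 3.8 2.1 1.7
   vertex 0.6 2.6 2.5
   vertex 2.7 5.7 1.0
  endloop
 endfacet
 facet normal -0.282 -0.454 -0.845
  outer loop
   vertex 3.8 2.1 1.7
   vertex 3.4 0.3 2.8
   vertex 0.6 2.6 2.5
  endloop
 endfacet
 facet normal 0.743 0.098 -0.662
  outer loop
   vertex 3.8 2.1 1.7
   vertex 2.7 5.7 1.0
   vertex 5.4 2.8 3.6
  endloop
 endfacet
 facet normal 0.773 0.625 -0.106
  outer loop
   vertex 4.5 4.1 4.7
   vertex 5.4 2.8 3.6
   vertex 2.7 5.7 1.0
  endloop
 endfacet
 facet normal 0.795 -0.578 -0.181
  outer loop
   vertex 4.4 1.8 2.4
   vertex 5.4 2.8 3.6
   vertex 3.4 0.3 2.8
  endloop
 endfacet
 facet normal 0.762 0.014 -0.647
  outer loop
   vertex 4.4 1.8 2.4
   vertex 3.8 2.1 1.7
   vertex 5.4 2.8 3.6
  endloop
 endfacet
 facet normal 0.521 -0.526 -0.672
  outer loop
   vertex 4.4 1.8 2.4
   vertex 3.4 0.3 2.8
   vertex 3.8 2.1 1.7
  endloop
 endfacet
 facet normal 0.873 0.456 0.175
  outer loop
   vertex 5.3 2.3 5.4
   vertex 5.4 2.8 3.6
   vertex 4.5 4.1 4.7
  endloop
 endfacet
 facet normal 0.196 0.430 0.881
  outer loop
   vertex 5.3 2.3 5.4
   vertex 4.5 4.1 4.7
   vertex 2.9 3.6 5.3
  endloop
 endfacet
 facet normal 0.794 -0.596 -0.121
  outer loop
   vertex 5.3 2.3 5.4
   vertex 3.4 0.3 2.8
   vertex 5.4 2.8 3.6
  endloop
 endfacet
 facet normal -0.354 -0.598 0.719
  outer loop
   vertex 5.3 2.3 5.4
   vertex 2.9 3.6 5.3
   vertex 3.4 0.3 2.8
  endloop
 endfacet
 facet normal 0.559 0.825 0.085
  outer loop
   vertex 3.1 5.1 4.2
   vertex 4.5 4.1 4.7
   vertex 2.7 5.7 1.0
  endloop
 endfacet
 facet normal 0.123 0.576 0.808
  outer loop
   vertex 3.1 5.1 4.2
   vertex 2.9 3.6 5.3
   vertex 4.5 4.1 4.7
  endloop
 endfacet
 facet normal -0.759 0.616 0.210
  outer loop
   vertex 3.1 5.1 4.2
   vertex 2.7 5.7 1.0
   vertex 0.6 2.6 2.5
  endloop
 endfacet
 facet normal -0.763 0.445 0.468
  outer loop
   vertex 3.1 5.1 4.2
   vertex 0.6 2.6 2.5
   vertex 2.9 3.6 5.3
  endloop
 endfacet
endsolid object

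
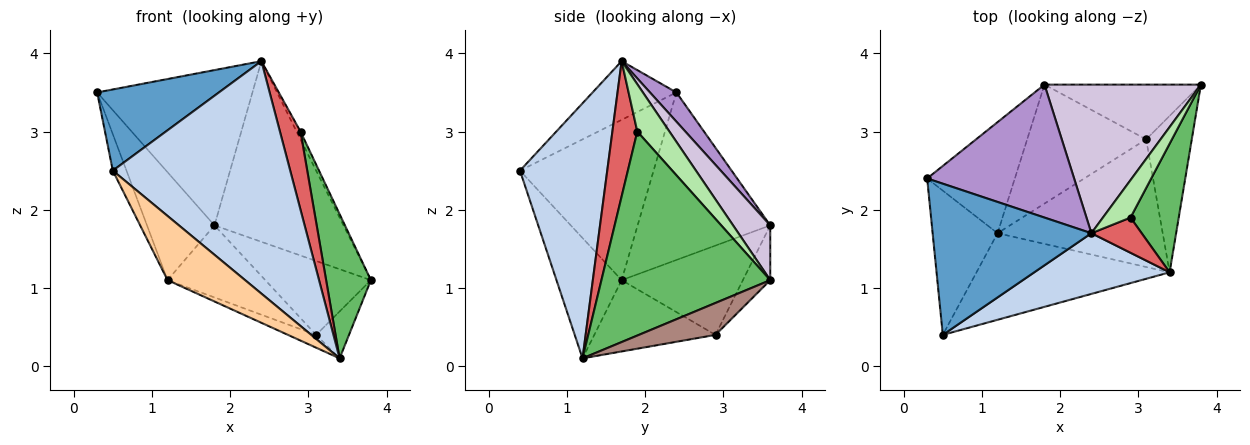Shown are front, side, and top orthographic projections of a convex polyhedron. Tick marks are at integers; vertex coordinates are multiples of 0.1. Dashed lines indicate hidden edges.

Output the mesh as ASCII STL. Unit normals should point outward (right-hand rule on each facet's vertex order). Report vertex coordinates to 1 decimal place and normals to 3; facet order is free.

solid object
 facet normal -0.310 -0.450 0.838
  outer loop
   vertex 0.5 0.4 2.5
   vertex 2.4 1.7 3.9
   vertex 0.3 2.4 3.5
  endloop
 endfacet
 facet normal 0.430 -0.874 0.228
  outer loop
   vertex 0.5 0.4 2.5
   vertex 3.4 1.2 0.1
   vertex 2.4 1.7 3.9
  endloop
 endfacet
 facet normal -0.923 0.095 -0.374
  outer loop
   vertex 1.2 1.7 1.1
   vertex 0.5 0.4 2.5
   vertex 0.3 2.4 3.5
  endloop
 endfacet
 facet normal -0.448 -0.533 -0.718
  outer loop
   vertex 1.2 1.7 1.1
   vertex 3.4 1.2 0.1
   vertex 0.5 0.4 2.5
  endloop
 endfacet
 facet normal 0.942 -0.250 0.223
  outer loop
   vertex 2.9 1.9 3.0
   vertex 3.4 1.2 0.1
   vertex 3.8 3.6 1.1
  endloop
 endfacet
 facet normal 0.859 0.105 0.501
  outer loop
   vertex 2.9 1.9 3.0
   vertex 3.8 3.6 1.1
   vertex 2.4 1.7 3.9
  endloop
 endfacet
 facet normal 0.741 -0.612 0.276
  outer loop
   vertex 2.9 1.9 3.0
   vertex 2.4 1.7 3.9
   vertex 3.4 1.2 0.1
  endloop
 endfacet
 facet normal -0.808 0.411 -0.423
  outer loop
   vertex 1.8 3.6 1.8
   vertex 1.2 1.7 1.1
   vertex 0.3 2.4 3.5
  endloop
 endfacet
 facet normal 0.128 0.753 0.645
  outer loop
   vertex 1.8 3.6 1.8
   vertex 0.3 2.4 3.5
   vertex 2.4 1.7 3.9
  endloop
 endfacet
 facet normal 0.217 0.754 0.620
  outer loop
   vertex 1.8 3.6 1.8
   vertex 2.4 1.7 3.9
   vertex 3.8 3.6 1.1
  endloop
 endfacet
 facet normal 0.557 0.239 -0.796
  outer loop
   vertex 3.1 2.9 0.4
   vertex 3.8 3.6 1.1
   vertex 3.4 1.2 0.1
  endloop
 endfacet
 facet normal -0.395 0.092 -0.914
  outer loop
   vertex 3.1 2.9 0.4
   vertex 3.4 1.2 0.1
   vertex 1.2 1.7 1.1
  endloop
 endfacet
 facet normal -0.204 0.787 -0.583
  outer loop
   vertex 3.1 2.9 0.4
   vertex 1.8 3.6 1.8
   vertex 3.8 3.6 1.1
  endloop
 endfacet
 facet normal -0.540 0.436 -0.720
  outer loop
   vertex 3.1 2.9 0.4
   vertex 1.2 1.7 1.1
   vertex 1.8 3.6 1.8
  endloop
 endfacet
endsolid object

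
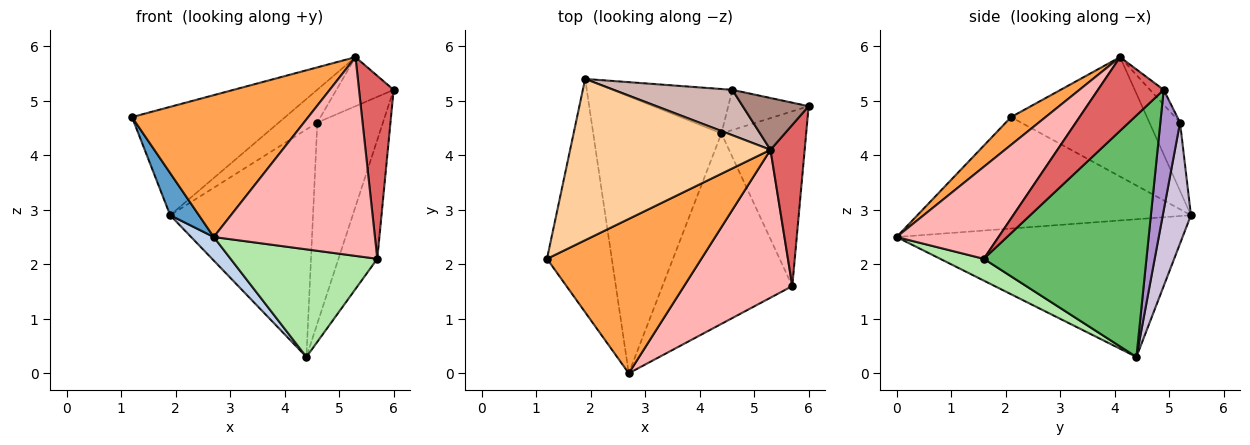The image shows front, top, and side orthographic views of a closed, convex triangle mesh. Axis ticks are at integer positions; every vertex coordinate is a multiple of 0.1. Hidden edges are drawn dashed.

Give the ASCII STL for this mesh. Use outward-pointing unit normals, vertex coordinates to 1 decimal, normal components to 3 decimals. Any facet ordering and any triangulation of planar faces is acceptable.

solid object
 facet normal -0.861 -0.090 -0.501
  outer loop
   vertex 1.9 5.4 2.9
   vertex 2.7 0.0 2.5
   vertex 1.2 2.1 4.7
  endloop
 endfacet
 facet normal -0.731 -0.058 -0.680
  outer loop
   vertex 1.9 5.4 2.9
   vertex 4.4 4.4 0.3
   vertex 2.7 0.0 2.5
  endloop
 endfacet
 facet normal 0.131 -0.671 0.730
  outer loop
   vertex 5.3 4.1 5.8
   vertex 1.2 2.1 4.7
   vertex 2.7 0.0 2.5
  endloop
 endfacet
 facet normal -0.443 0.500 0.744
  outer loop
   vertex 5.3 4.1 5.8
   vertex 1.9 5.4 2.9
   vertex 1.2 2.1 4.7
  endloop
 endfacet
 facet normal 0.921 0.220 -0.323
  outer loop
   vertex 5.7 1.6 2.1
   vertex 4.4 4.4 0.3
   vertex 6.0 4.9 5.2
  endloop
 endfacet
 facet normal 0.145 -0.487 -0.862
  outer loop
   vertex 5.7 1.6 2.1
   vertex 2.7 0.0 2.5
   vertex 4.4 4.4 0.3
  endloop
 endfacet
 facet normal 0.818 -0.431 0.380
  outer loop
   vertex 5.7 1.6 2.1
   vertex 6.0 4.9 5.2
   vertex 5.3 4.1 5.8
  endloop
 endfacet
 facet normal 0.453 -0.715 0.532
  outer loop
   vertex 5.7 1.6 2.1
   vertex 5.3 4.1 5.8
   vertex 2.7 0.0 2.5
  endloop
 endfacet
 facet normal 0.282 0.941 -0.188
  outer loop
   vertex 4.6 5.2 4.6
   vertex 6.0 4.9 5.2
   vertex 4.4 4.4 0.3
  endloop
 endfacet
 facet normal 0.190 0.964 -0.188
  outer loop
   vertex 4.6 5.2 4.6
   vertex 4.4 4.4 0.3
   vertex 1.9 5.4 2.9
  endloop
 endfacet
 facet normal -0.162 0.679 0.716
  outer loop
   vertex 4.6 5.2 4.6
   vertex 5.3 4.1 5.8
   vertex 6.0 4.9 5.2
  endloop
 endfacet
 facet normal -0.423 0.532 0.734
  outer loop
   vertex 4.6 5.2 4.6
   vertex 1.9 5.4 2.9
   vertex 5.3 4.1 5.8
  endloop
 endfacet
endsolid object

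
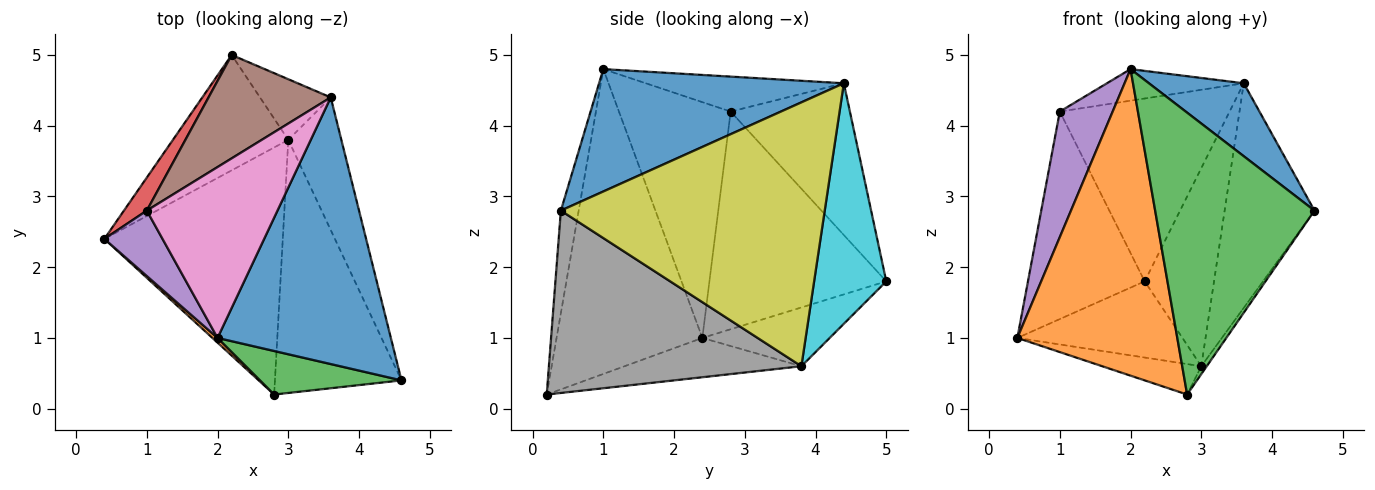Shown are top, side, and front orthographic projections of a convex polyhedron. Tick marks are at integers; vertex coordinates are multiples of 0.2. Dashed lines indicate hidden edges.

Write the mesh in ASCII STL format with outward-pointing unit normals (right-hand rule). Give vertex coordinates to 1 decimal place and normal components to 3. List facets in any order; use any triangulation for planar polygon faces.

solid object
 facet normal 0.563 -0.218 0.797
  outer loop
   vertex 3.6 4.4 4.6
   vertex 2.0 1.0 4.8
   vertex 4.6 0.4 2.8
  endloop
 endfacet
 facet normal -0.674 -0.739 0.011
  outer loop
   vertex 2.8 0.2 0.2
   vertex 2.0 1.0 4.8
   vertex 0.4 2.4 1.0
  endloop
 endfacet
 facet normal -0.110 -0.982 0.152
  outer loop
   vertex 2.8 0.2 0.2
   vertex 4.6 0.4 2.8
   vertex 2.0 1.0 4.8
  endloop
 endfacet
 facet normal -0.831 0.549 0.087
  outer loop
   vertex 1.0 2.8 4.2
   vertex 2.2 5.0 1.8
   vertex 0.4 2.4 1.0
  endloop
 endfacet
 facet normal -0.882 -0.418 0.218
  outer loop
   vertex 1.0 2.8 4.2
   vertex 0.4 2.4 1.0
   vertex 2.0 1.0 4.8
  endloop
 endfacet
 facet normal -0.522 0.743 0.420
  outer loop
   vertex 1.0 2.8 4.2
   vertex 3.6 4.4 4.6
   vertex 2.2 5.0 1.8
  endloop
 endfacet
 facet normal -0.254 0.176 0.951
  outer loop
   vertex 1.0 2.8 4.2
   vertex 2.0 1.0 4.8
   vertex 3.6 4.4 4.6
  endloop
 endfacet
 facet normal 0.821 0.018 -0.570
  outer loop
   vertex 3.0 3.8 0.6
   vertex 4.6 0.4 2.8
   vertex 2.8 0.2 0.2
  endloop
 endfacet
 facet normal 0.930 0.317 -0.187
  outer loop
   vertex 3.0 3.8 0.6
   vertex 3.6 4.4 4.6
   vertex 4.6 0.4 2.8
  endloop
 endfacet
 facet normal 0.705 0.678 -0.207
  outer loop
   vertex 3.0 3.8 0.6
   vertex 2.2 5.0 1.8
   vertex 3.6 4.4 4.6
  endloop
 endfacet
 facet normal -0.391 0.507 -0.768
  outer loop
   vertex 3.0 3.8 0.6
   vertex 0.4 2.4 1.0
   vertex 2.2 5.0 1.8
  endloop
 endfacet
 facet normal -0.214 0.120 -0.970
  outer loop
   vertex 3.0 3.8 0.6
   vertex 2.8 0.2 0.2
   vertex 0.4 2.4 1.0
  endloop
 endfacet
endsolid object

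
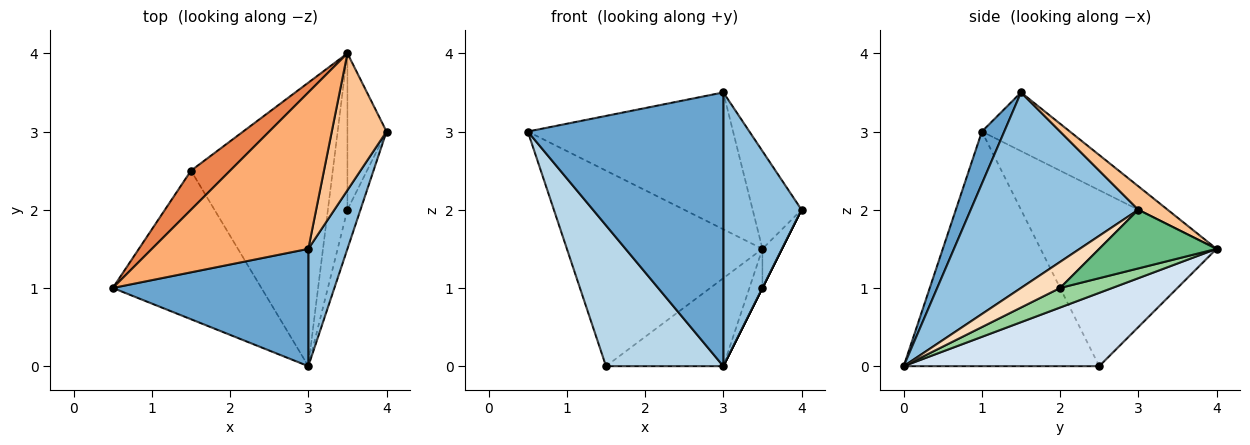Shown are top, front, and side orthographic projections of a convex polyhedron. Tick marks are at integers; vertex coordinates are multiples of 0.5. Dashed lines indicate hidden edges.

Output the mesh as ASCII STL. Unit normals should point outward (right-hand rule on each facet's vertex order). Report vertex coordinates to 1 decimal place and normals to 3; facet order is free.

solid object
 facet normal 0.104 -0.914 0.392
  outer loop
   vertex 3.0 1.5 3.5
   vertex 0.5 1.0 3.0
   vertex 3.0 0.0 0.0
  endloop
 endfacet
 facet normal 0.892 -0.416 0.178
  outer loop
   vertex 3.0 1.5 3.5
   vertex 3.0 0.0 0.0
   vertex 4.0 3.0 2.0
  endloop
 endfacet
 facet normal -0.754 -0.452 -0.477
  outer loop
   vertex 1.5 2.5 0.0
   vertex 3.0 0.0 0.0
   vertex 0.5 1.0 3.0
  endloop
 endfacet
 facet normal 0.443 0.266 -0.856
  outer loop
   vertex 3.5 4.0 1.5
   vertex 3.0 0.0 0.0
   vertex 1.5 2.5 0.0
  endloop
 endfacet
 facet normal -0.662 0.735 0.147
  outer loop
   vertex 3.5 4.0 1.5
   vertex 1.5 2.5 0.0
   vertex 0.5 1.0 3.0
  endloop
 endfacet
 facet normal -0.272 0.634 0.724
  outer loop
   vertex 3.5 4.0 1.5
   vertex 0.5 1.0 3.0
   vertex 3.0 1.5 3.5
  endloop
 endfacet
 facet normal 0.329 0.549 0.768
  outer loop
   vertex 3.5 4.0 1.5
   vertex 3.0 1.5 3.5
   vertex 4.0 3.0 2.0
  endloop
 endfacet
 facet normal 0.894 0.000 -0.447
  outer loop
   vertex 3.5 2.0 1.0
   vertex 4.0 3.0 2.0
   vertex 3.0 0.0 0.0
  endloop
 endfacet
 facet normal 0.824 0.137 -0.549
  outer loop
   vertex 3.5 2.0 1.0
   vertex 3.5 4.0 1.5
   vertex 4.0 3.0 2.0
  endloop
 endfacet
 facet normal 0.696 0.174 -0.696
  outer loop
   vertex 3.5 2.0 1.0
   vertex 3.0 0.0 0.0
   vertex 3.5 4.0 1.5
  endloop
 endfacet
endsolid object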